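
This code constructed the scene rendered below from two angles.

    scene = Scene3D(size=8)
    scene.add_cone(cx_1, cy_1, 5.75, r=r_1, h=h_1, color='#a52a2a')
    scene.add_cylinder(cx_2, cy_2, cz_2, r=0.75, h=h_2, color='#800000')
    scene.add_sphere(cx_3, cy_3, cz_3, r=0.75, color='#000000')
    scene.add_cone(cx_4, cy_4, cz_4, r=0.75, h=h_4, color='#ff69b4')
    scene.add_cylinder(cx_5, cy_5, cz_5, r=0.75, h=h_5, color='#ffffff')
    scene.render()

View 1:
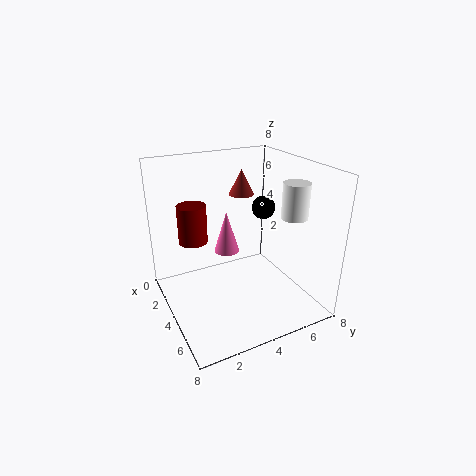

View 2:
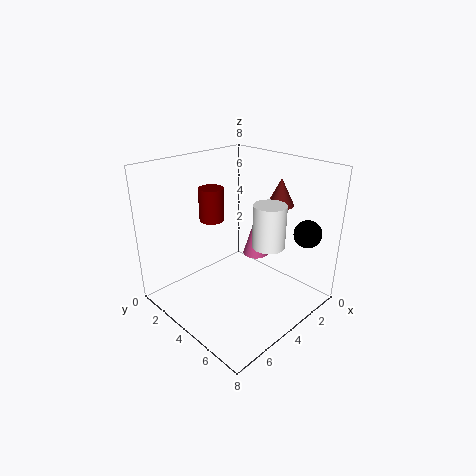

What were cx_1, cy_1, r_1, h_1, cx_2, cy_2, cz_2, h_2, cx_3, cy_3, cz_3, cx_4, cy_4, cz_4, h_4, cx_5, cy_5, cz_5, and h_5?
cx_1 = 2
cy_1 = 5.25
r_1 = 0.75
h_1 = 1.5
cx_2 = 3.75
cy_2 = 1.5
cz_2 = 4.25
h_2 = 2
cx_3 = 1.75
cy_3 = 7
cz_3 = 4.5
cx_4 = 2.5
cy_4 = 4
cz_4 = 2.5
h_4 = 2.5
cx_5 = 5
cy_5 = 7
cz_5 = 5
h_5 = 2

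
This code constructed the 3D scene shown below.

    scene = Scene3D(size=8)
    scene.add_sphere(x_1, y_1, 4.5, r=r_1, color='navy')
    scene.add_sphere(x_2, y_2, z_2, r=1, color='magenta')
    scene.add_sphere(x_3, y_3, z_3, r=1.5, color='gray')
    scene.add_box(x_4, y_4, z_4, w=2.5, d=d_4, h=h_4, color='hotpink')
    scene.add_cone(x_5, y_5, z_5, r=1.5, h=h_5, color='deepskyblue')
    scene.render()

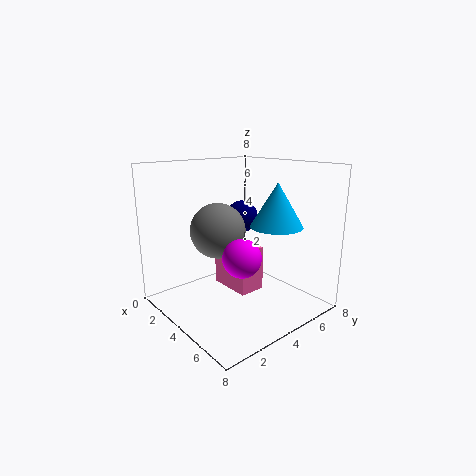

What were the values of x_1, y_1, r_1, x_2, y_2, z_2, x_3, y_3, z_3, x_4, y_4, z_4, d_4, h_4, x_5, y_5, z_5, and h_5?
x_1 = 2
y_1 = 6
r_1 = 1
x_2 = 5.5
y_2 = 3
z_2 = 3.5
x_3 = 3.5
y_3 = 3
z_3 = 4.5
x_4 = 2.5
y_4 = 3.5
z_4 = 1
d_4 = 1.5
h_4 = 2.5
x_5 = 5
y_5 = 6
z_5 = 4.5
h_5 = 2.5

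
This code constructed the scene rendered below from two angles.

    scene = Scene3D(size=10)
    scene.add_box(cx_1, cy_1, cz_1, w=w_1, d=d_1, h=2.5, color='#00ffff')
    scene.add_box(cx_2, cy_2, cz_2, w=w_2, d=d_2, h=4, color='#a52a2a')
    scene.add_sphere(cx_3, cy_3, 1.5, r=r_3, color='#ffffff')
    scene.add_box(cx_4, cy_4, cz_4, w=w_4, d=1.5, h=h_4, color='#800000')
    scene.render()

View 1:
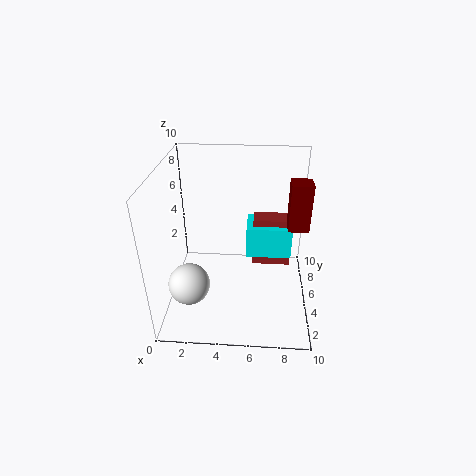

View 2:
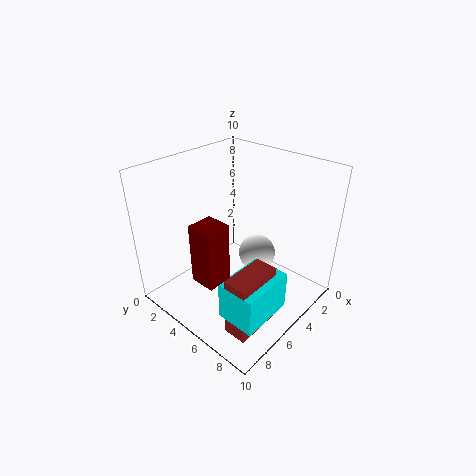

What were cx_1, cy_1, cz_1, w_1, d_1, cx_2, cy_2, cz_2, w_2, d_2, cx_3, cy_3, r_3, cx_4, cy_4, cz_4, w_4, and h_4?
cx_1 = 5.5
cy_1 = 7
cz_1 = 2
w_1 = 3.5
d_1 = 2.5
cx_2 = 6
cy_2 = 7.5
cz_2 = 1
w_2 = 3
d_2 = 1.5
cx_3 = 1.5
cy_3 = 4
r_3 = 1.5
cx_4 = 8.5
cy_4 = 6
cz_4 = 5
w_4 = 1.5
h_4 = 3.5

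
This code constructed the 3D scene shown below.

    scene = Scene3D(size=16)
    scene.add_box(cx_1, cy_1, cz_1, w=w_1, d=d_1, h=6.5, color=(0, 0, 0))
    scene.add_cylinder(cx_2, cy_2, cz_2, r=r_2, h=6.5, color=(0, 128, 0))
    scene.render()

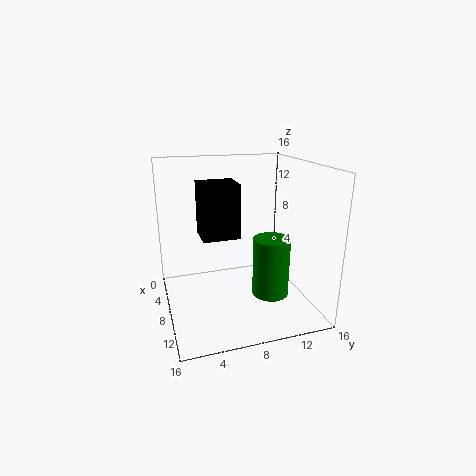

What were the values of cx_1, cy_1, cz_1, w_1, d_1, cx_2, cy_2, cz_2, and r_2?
cx_1 = 2
cy_1 = 4.5
cz_1 = 7
w_1 = 4
d_1 = 4.5
cx_2 = 10.5
cy_2 = 11
cz_2 = 2
r_2 = 2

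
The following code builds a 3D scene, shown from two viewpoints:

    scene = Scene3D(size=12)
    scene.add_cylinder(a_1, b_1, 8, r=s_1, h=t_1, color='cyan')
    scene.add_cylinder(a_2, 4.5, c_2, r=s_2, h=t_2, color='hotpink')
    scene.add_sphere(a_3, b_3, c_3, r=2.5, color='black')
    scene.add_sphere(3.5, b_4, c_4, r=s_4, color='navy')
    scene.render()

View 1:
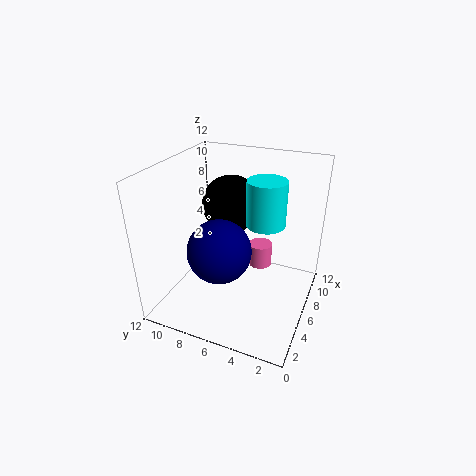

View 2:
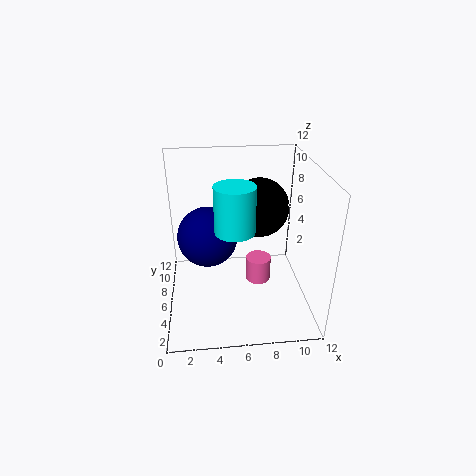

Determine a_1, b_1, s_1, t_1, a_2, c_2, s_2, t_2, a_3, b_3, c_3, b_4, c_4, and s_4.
a_1 = 5.5
b_1 = 3.5
s_1 = 1.5
t_1 = 3.5
a_2 = 7.5
c_2 = 3
s_2 = 1
t_2 = 2
a_3 = 8
b_3 = 7.5
c_3 = 8
b_4 = 6.5
c_4 = 6
s_4 = 2.5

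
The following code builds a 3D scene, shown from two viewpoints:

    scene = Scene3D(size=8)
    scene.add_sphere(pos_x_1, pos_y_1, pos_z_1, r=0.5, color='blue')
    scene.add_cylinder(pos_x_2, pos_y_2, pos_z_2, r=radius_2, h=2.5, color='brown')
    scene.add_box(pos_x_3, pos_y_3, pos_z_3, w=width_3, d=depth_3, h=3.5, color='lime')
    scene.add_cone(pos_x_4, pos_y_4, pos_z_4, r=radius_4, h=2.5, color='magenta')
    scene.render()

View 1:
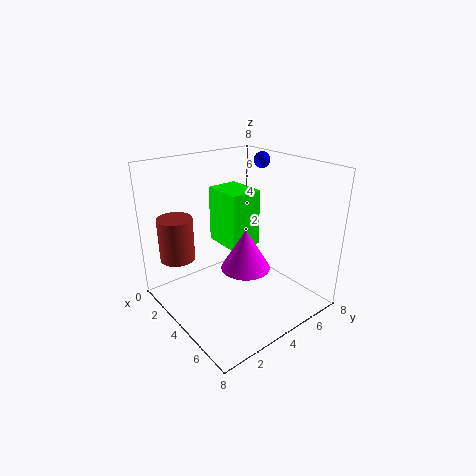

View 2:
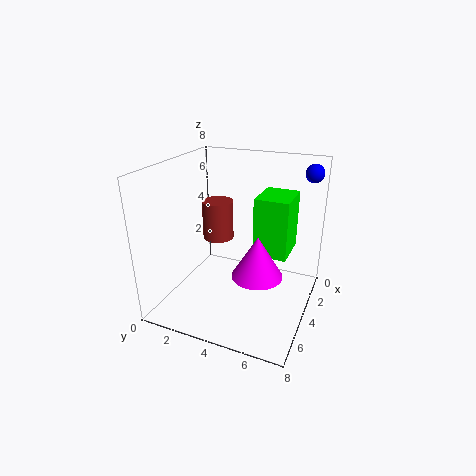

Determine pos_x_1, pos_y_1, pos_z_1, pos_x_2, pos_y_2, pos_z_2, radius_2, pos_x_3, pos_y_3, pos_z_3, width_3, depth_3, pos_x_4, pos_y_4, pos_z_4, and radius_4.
pos_x_1 = 2
pos_y_1 = 7.5
pos_z_1 = 7.5
pos_x_2 = 1.5
pos_y_2 = 1.5
pos_z_2 = 2.5
radius_2 = 1
pos_x_3 = 0.5
pos_y_3 = 4.5
pos_z_3 = 2.5
width_3 = 2.5
depth_3 = 2
pos_x_4 = 3.5
pos_y_4 = 5
pos_z_4 = 1.5
radius_4 = 1.5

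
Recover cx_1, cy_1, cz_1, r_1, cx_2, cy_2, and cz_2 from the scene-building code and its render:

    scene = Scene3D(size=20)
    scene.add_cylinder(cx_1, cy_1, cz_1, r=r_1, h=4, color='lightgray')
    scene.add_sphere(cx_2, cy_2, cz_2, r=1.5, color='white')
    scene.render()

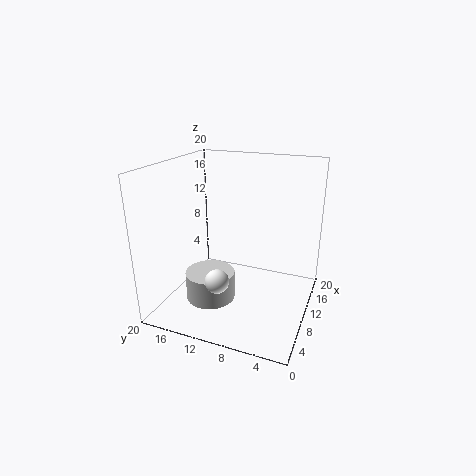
cx_1 = 8
cy_1 = 13.5
cz_1 = 1
r_1 = 3.5
cx_2 = 3
cy_2 = 10
cz_2 = 7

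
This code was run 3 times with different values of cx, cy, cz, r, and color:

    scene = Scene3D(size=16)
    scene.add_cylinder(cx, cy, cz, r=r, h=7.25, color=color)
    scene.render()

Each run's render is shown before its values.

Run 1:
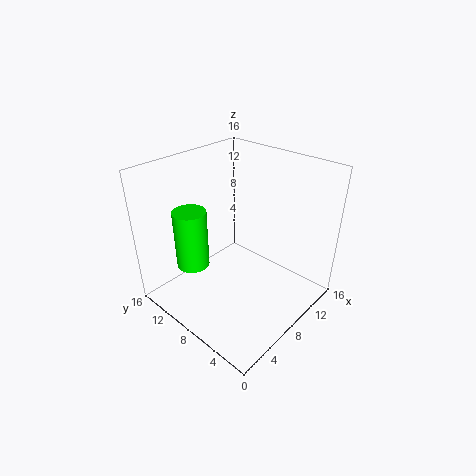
cx = 6
cy = 13.75
cz = 2.75
r = 2
color = 'lime'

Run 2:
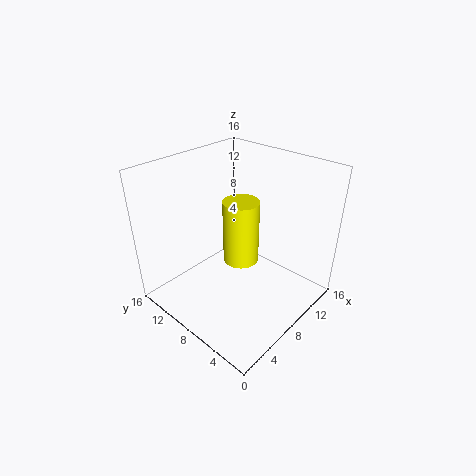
cx = 8.5
cy = 8
cz = 5
r = 2
color = 'yellow'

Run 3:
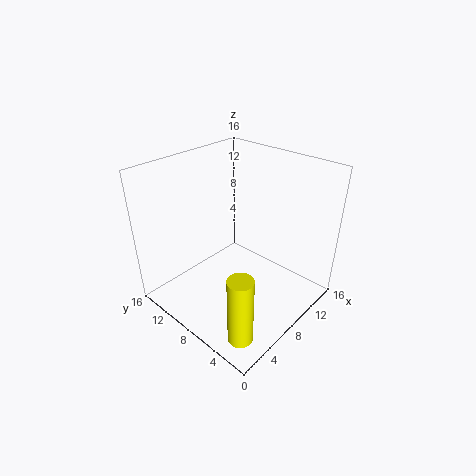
cx = 2
cy = 2.25
cz = 1.5
r = 1.25
color = 'yellow'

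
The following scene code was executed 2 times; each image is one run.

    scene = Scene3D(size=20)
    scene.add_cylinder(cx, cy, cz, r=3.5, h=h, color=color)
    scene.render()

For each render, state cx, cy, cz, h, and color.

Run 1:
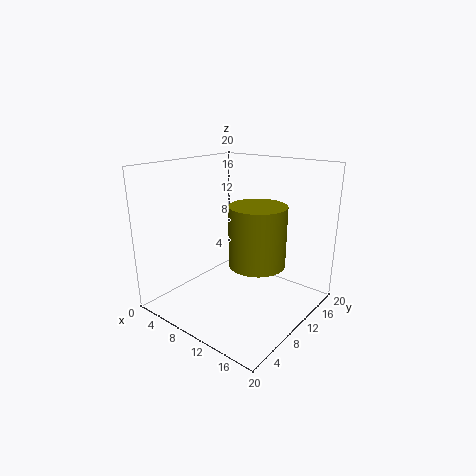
cx = 15
cy = 7.5
cz = 8.5
h = 7.5
color = 'olive'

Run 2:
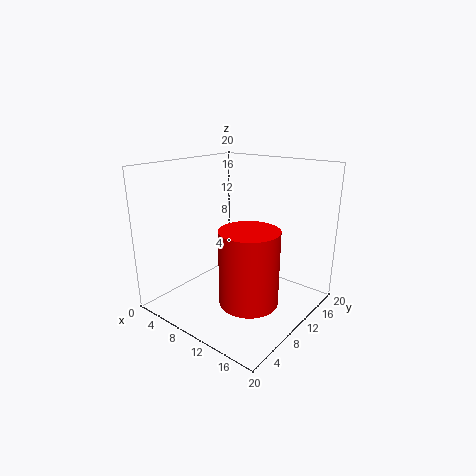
cx = 16
cy = 4.5
cz = 5
h = 9
color = 'red'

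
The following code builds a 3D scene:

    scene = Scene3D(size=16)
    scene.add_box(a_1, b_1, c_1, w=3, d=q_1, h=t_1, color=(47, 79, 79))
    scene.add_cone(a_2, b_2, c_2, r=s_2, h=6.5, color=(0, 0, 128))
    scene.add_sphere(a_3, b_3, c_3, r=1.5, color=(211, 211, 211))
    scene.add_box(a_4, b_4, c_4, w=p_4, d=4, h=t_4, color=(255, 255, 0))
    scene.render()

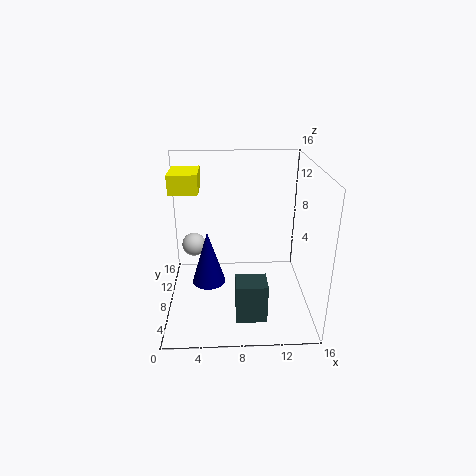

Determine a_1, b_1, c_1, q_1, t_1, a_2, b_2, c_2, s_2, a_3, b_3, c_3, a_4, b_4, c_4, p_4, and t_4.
a_1 = 7.5
b_1 = 0.5
c_1 = 2.5
q_1 = 2.5
t_1 = 4
a_2 = 4.5
b_2 = 9.5
c_2 = 1.5
s_2 = 2
a_3 = 2.5
b_3 = 13.5
c_3 = 4.5
a_4 = 1
b_4 = 6.5
c_4 = 13.5
p_4 = 3
t_4 = 2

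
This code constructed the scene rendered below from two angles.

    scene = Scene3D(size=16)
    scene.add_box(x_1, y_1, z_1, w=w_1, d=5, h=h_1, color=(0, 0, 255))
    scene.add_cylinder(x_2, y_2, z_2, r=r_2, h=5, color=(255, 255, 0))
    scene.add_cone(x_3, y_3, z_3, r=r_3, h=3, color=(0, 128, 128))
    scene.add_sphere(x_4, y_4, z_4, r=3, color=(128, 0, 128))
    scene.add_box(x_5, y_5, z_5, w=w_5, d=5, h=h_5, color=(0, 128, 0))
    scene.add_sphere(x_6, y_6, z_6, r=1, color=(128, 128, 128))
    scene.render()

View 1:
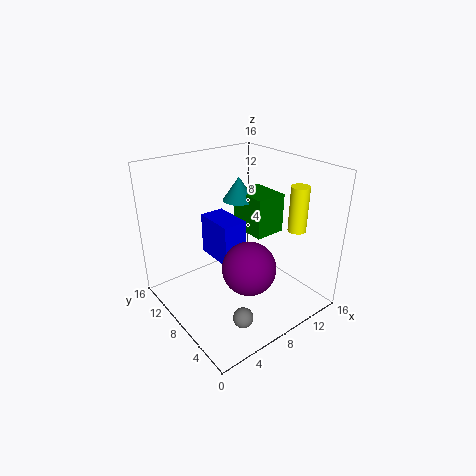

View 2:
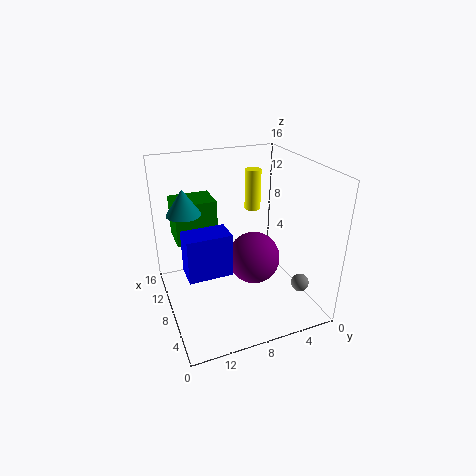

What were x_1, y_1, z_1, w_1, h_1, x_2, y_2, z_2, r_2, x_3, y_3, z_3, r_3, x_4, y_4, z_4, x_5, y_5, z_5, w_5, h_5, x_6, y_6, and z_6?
x_1 = 7, y_1 = 9, z_1 = 4, w_1 = 3, h_1 = 5, x_2 = 13, y_2 = 4, z_2 = 9, r_2 = 1, x_3 = 12, y_3 = 13, z_3 = 10, r_3 = 2, x_4 = 8, y_4 = 6, z_4 = 5, x_5 = 12, y_5 = 9, z_5 = 6, w_5 = 4, h_5 = 5, x_6 = 4, y_6 = 2, z_6 = 3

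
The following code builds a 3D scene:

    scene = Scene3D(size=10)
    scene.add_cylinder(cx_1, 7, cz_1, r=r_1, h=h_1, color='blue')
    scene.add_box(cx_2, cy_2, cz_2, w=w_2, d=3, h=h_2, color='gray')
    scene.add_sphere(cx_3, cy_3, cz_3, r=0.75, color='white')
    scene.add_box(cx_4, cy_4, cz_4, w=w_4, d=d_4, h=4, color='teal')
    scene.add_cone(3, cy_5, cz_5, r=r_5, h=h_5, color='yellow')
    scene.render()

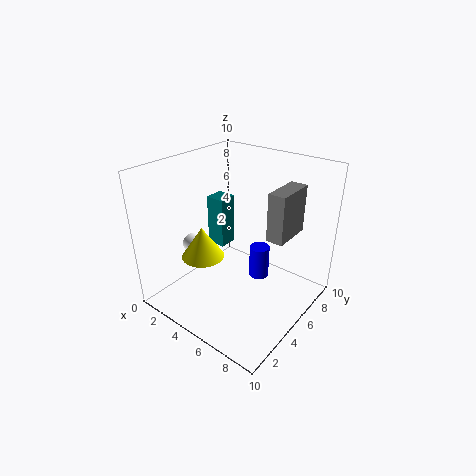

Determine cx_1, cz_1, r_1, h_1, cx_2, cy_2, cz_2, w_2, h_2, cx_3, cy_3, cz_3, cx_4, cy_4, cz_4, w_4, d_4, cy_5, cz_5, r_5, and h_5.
cx_1 = 5.5, cz_1 = 1, r_1 = 0.75, h_1 = 2.5, cx_2 = 6.5, cy_2 = 6.25, cz_2 = 4.75, w_2 = 1.25, h_2 = 3.5, cx_3 = 1.5, cy_3 = 4, cz_3 = 3.75, cx_4 = 0.75, cy_4 = 6.5, cz_4 = 2.5, w_4 = 1.5, d_4 = 1.5, cy_5 = 3.5, cz_5 = 3.5, r_5 = 1.5, h_5 = 2.25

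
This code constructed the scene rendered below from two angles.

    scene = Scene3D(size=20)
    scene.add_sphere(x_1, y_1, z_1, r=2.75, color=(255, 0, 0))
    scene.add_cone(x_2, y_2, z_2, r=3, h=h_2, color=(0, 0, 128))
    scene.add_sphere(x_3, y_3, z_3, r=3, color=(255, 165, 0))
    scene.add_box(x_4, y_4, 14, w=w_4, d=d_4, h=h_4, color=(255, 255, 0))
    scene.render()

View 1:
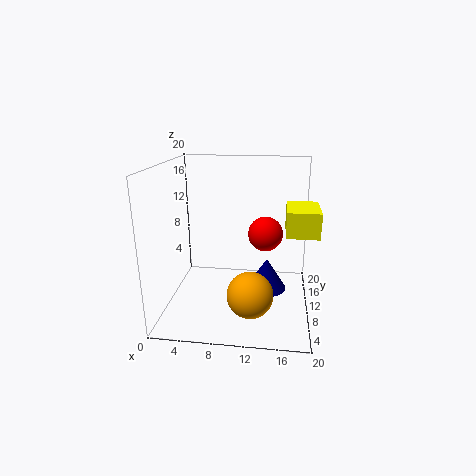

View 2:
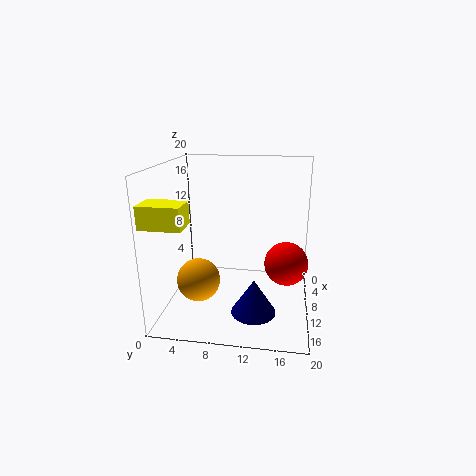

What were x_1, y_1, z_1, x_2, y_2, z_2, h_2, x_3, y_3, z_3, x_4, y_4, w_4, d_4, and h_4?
x_1 = 13.5
y_1 = 16.75
z_1 = 8.25
x_2 = 14
y_2 = 12.75
z_2 = 1
h_2 = 4.75
x_3 = 12.25
y_3 = 4.75
z_3 = 4.25
x_4 = 16.25
y_4 = 0.25
w_4 = 3.5
d_4 = 5
h_4 = 2.75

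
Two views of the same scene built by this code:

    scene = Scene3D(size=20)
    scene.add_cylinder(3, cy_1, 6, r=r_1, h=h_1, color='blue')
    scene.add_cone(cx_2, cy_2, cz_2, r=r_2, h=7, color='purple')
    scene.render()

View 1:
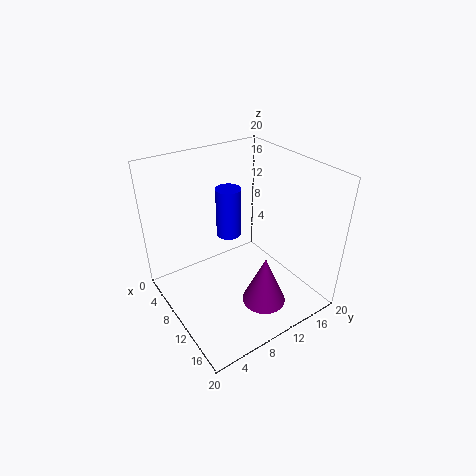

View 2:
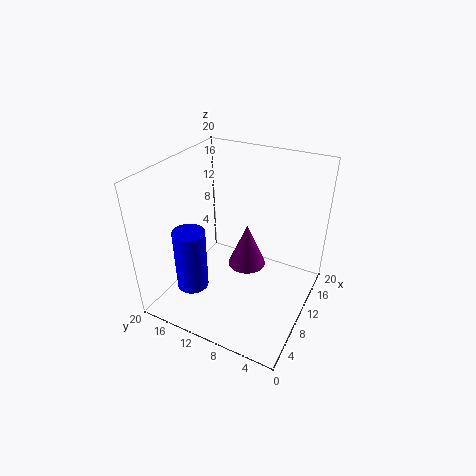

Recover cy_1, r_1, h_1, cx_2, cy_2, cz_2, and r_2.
cy_1 = 13; r_1 = 2; h_1 = 8; cx_2 = 15; cy_2 = 11; cz_2 = 2; r_2 = 3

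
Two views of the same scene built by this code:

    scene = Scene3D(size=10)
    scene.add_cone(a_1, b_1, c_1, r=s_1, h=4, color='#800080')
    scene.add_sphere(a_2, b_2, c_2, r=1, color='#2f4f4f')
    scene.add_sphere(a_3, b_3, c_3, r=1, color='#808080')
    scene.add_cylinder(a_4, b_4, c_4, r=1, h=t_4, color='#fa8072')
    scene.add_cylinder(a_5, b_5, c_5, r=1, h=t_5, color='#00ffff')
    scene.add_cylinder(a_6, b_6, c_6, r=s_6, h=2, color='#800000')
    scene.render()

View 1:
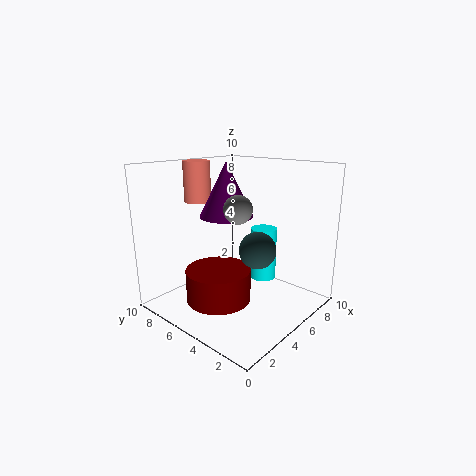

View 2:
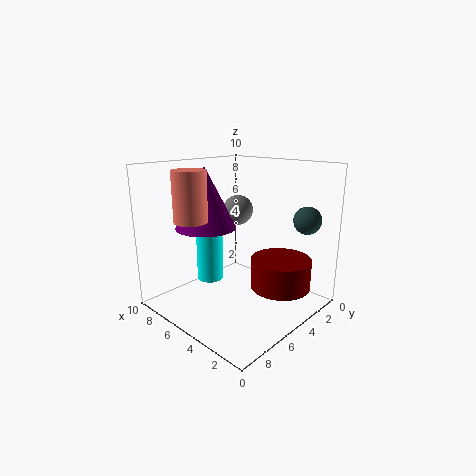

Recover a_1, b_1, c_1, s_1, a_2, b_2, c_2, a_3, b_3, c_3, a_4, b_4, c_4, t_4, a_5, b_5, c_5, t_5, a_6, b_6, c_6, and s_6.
a_1 = 6, b_1 = 7, c_1 = 6, s_1 = 2, a_2 = 2, b_2 = 1, c_2 = 6, a_3 = 5, b_3 = 5, c_3 = 7, a_4 = 5, b_4 = 9, c_4 = 7, t_4 = 3, a_5 = 8, b_5 = 5, c_5 = 1, t_5 = 4, a_6 = 2, b_6 = 4, c_6 = 2, s_6 = 2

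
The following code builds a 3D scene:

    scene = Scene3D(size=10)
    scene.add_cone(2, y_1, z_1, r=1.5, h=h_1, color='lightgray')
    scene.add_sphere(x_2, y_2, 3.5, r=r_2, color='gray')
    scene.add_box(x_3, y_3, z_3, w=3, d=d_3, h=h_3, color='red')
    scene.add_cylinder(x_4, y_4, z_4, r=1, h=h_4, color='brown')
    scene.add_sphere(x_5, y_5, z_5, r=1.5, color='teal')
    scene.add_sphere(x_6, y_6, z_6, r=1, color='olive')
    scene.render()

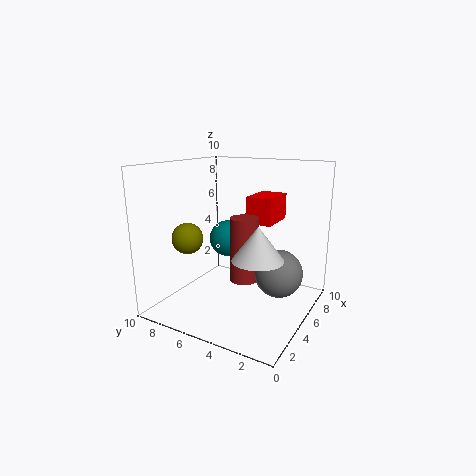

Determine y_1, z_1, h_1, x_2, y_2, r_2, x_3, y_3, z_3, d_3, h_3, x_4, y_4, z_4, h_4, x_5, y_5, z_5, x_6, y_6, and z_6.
y_1 = 2; z_1 = 5; h_1 = 2; x_2 = 4; y_2 = 1.5; r_2 = 1.5; x_3 = 7; y_3 = 3.5; z_3 = 5.5; d_3 = 2; h_3 = 2; x_4 = 5; y_4 = 4.5; z_4 = 2; h_4 = 4.5; x_5 = 8.5; y_5 = 8; z_5 = 3.5; x_6 = 2; y_6 = 7; z_6 = 5.5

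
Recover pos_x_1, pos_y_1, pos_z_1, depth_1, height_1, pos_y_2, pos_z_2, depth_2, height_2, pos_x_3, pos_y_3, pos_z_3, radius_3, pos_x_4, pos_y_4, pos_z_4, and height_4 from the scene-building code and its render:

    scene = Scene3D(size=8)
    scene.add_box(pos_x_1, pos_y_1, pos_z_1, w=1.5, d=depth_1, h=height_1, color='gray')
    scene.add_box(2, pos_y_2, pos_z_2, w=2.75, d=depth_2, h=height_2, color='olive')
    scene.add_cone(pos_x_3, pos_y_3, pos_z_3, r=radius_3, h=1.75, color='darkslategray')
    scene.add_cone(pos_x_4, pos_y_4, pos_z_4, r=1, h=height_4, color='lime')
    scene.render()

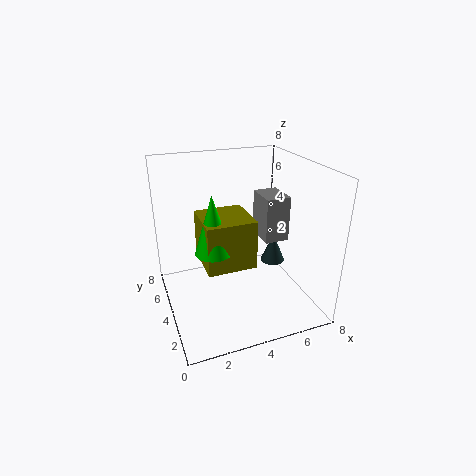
pos_x_1 = 6
pos_y_1 = 4.5
pos_z_1 = 3
depth_1 = 2
height_1 = 2.75
pos_y_2 = 3
pos_z_2 = 2.5
depth_2 = 2.75
height_2 = 2.75
pos_x_3 = 6.75
pos_y_3 = 5
pos_z_3 = 1.5
radius_3 = 0.75
pos_x_4 = 2.5
pos_y_4 = 3.75
pos_z_4 = 3.5
height_4 = 3.25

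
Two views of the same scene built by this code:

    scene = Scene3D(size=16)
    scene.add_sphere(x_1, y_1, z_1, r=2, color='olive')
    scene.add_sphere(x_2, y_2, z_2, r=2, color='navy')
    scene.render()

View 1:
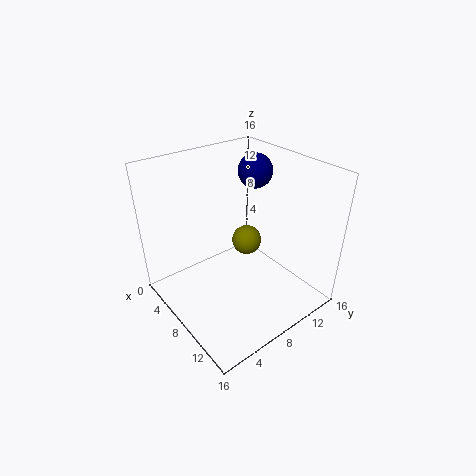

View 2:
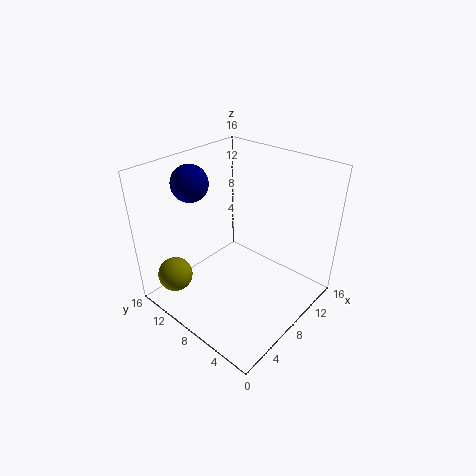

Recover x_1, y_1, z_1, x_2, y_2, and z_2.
x_1 = 3, y_1 = 13.5, z_1 = 3, x_2 = 5.5, y_2 = 12.5, z_2 = 14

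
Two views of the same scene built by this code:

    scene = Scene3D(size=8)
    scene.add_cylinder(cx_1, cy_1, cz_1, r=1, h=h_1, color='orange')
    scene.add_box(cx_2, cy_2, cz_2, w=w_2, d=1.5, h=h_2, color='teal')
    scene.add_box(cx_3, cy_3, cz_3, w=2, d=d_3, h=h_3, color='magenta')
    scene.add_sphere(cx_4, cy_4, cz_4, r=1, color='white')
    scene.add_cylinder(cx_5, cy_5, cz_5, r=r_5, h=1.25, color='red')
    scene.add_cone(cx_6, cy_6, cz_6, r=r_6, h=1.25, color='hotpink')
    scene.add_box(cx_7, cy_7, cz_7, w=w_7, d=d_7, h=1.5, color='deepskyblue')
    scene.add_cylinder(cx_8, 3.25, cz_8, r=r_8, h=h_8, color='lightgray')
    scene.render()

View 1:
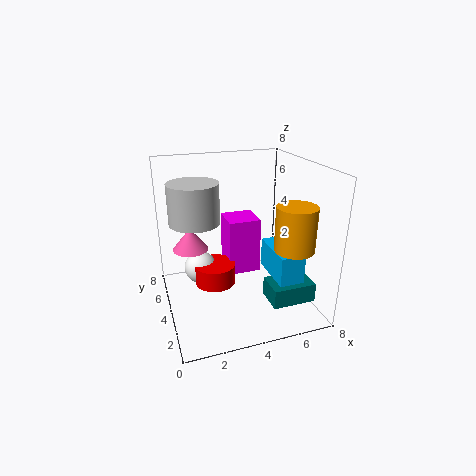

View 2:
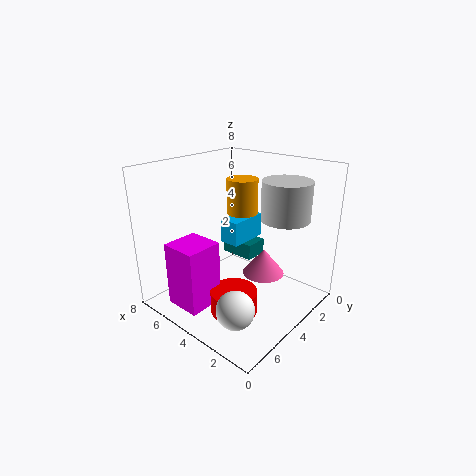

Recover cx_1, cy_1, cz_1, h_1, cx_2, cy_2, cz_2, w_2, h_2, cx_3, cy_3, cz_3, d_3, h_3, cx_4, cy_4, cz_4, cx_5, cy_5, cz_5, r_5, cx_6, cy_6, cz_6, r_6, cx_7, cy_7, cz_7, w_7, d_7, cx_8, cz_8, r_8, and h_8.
cx_1 = 6, cy_1 = 1.25, cz_1 = 4.25, h_1 = 2.25, cx_2 = 4.75, cy_2 = 0.5, cz_2 = 1.5, w_2 = 2.25, h_2 = 1, cx_3 = 4, cy_3 = 5.5, cz_3 = 0.75, d_3 = 2, h_3 = 3.5, cx_4 = 2.25, cy_4 = 6.25, cz_4 = 1.25, cx_5 = 3, cy_5 = 5.5, cz_5 = 0.5, r_5 = 1.25, cx_6 = 1.5, cy_6 = 5, cz_6 = 3.25, r_6 = 1, cx_7 = 5, cy_7 = 0.5, cz_7 = 2.75, w_7 = 1.25, d_7 = 2.5, cx_8 = 1.5, cz_8 = 5.5, r_8 = 1.25, h_8 = 2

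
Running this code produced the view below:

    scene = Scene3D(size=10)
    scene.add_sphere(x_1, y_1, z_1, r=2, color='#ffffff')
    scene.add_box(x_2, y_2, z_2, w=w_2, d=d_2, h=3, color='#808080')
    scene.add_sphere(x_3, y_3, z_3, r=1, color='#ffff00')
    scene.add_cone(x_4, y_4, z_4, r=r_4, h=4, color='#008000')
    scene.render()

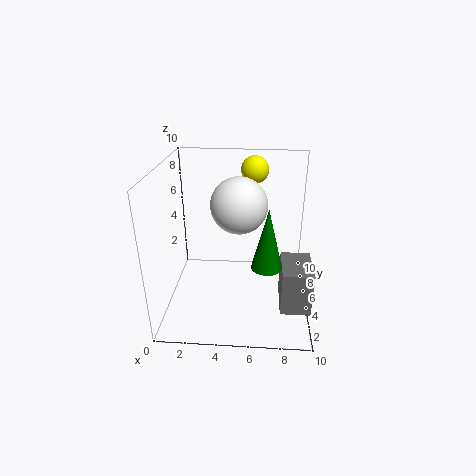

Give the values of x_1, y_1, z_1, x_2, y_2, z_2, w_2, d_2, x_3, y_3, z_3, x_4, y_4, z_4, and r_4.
x_1 = 5, y_1 = 6, z_1 = 7, x_2 = 8, y_2 = 2, z_2 = 1, w_2 = 2, d_2 = 3, x_3 = 6, y_3 = 8, z_3 = 9, x_4 = 7, y_4 = 3, z_4 = 4, r_4 = 1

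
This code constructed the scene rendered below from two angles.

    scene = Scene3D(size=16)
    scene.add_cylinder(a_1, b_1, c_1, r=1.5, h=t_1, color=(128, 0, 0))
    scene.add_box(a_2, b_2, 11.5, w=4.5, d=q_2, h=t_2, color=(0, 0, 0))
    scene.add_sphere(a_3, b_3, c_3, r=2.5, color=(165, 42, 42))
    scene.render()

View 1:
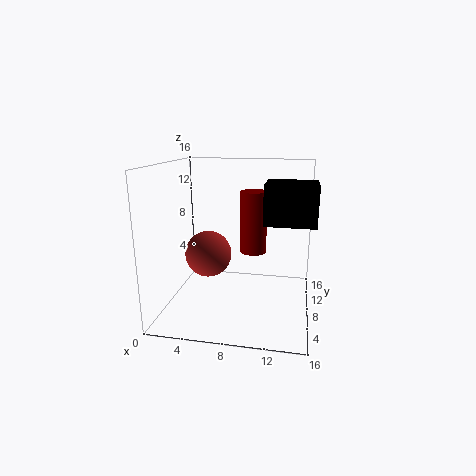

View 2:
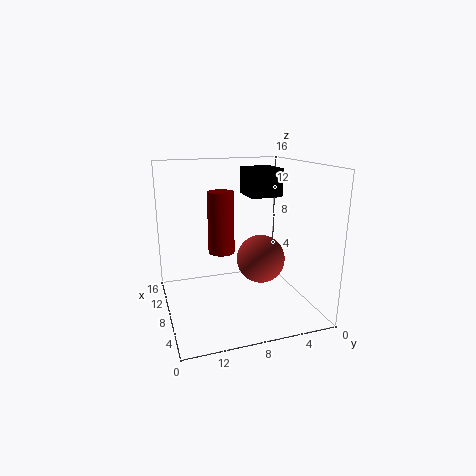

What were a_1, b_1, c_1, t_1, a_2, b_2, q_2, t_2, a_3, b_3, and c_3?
a_1 = 9.5; b_1 = 9.5; c_1 = 6; t_1 = 7; a_2 = 11.5; b_2 = 1; q_2 = 4; t_2 = 3.5; a_3 = 5; b_3 = 6.5; c_3 = 6.5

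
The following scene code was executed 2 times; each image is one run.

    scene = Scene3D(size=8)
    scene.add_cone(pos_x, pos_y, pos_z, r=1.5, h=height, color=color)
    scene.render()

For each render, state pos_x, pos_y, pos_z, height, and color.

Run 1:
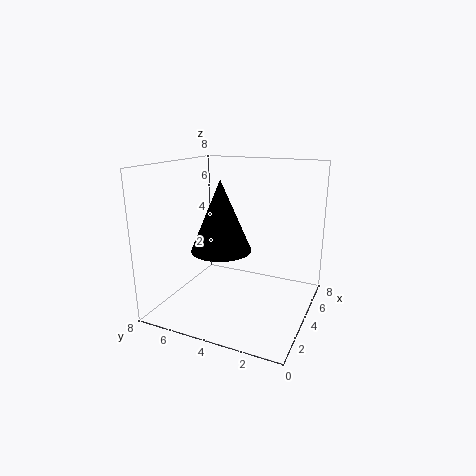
pos_x = 2
pos_y = 4
pos_z = 4
height = 3.5
color = 'black'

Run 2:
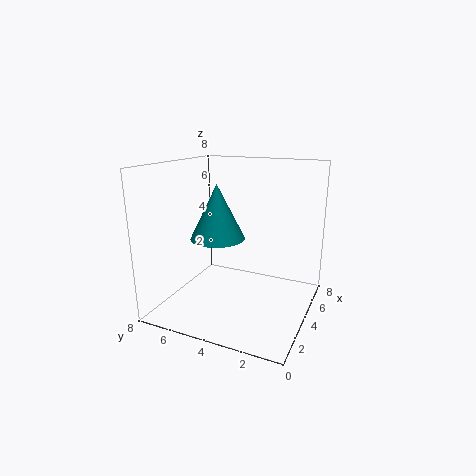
pos_x = 3.5
pos_y = 5
pos_z = 4
height = 3
color = 'teal'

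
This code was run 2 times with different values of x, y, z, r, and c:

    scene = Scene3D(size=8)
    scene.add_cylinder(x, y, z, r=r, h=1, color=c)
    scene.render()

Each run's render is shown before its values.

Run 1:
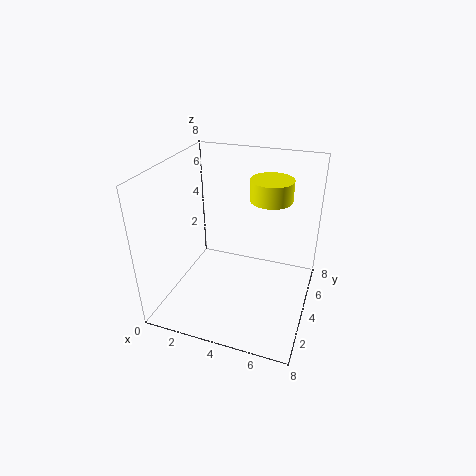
x = 6
y = 3
z = 7
r = 1
c = 'yellow'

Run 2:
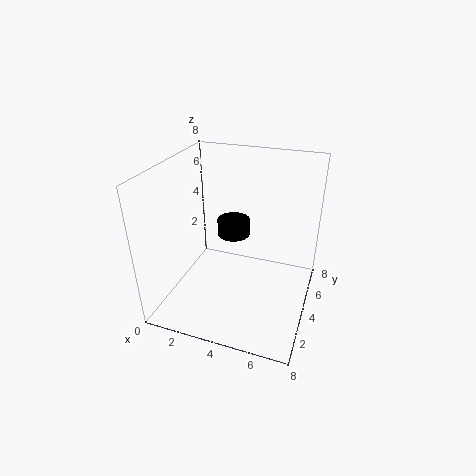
x = 3
y = 6
z = 3
r = 1
c = 'black'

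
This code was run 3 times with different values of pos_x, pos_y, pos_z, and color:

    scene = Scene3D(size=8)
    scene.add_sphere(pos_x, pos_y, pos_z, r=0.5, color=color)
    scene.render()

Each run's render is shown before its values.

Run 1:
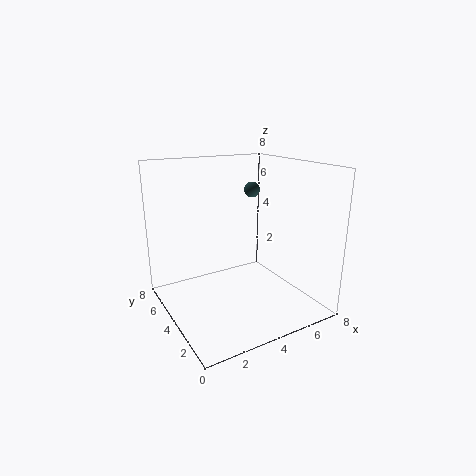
pos_x = 6.5; pos_y = 6.5; pos_z = 6; color = 'darkslategray'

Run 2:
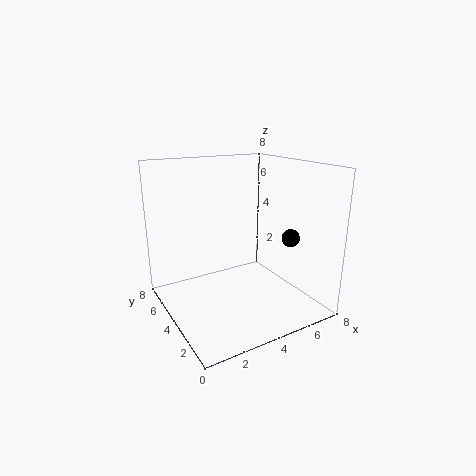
pos_x = 6.5; pos_y = 2.5; pos_z = 4; color = 'black'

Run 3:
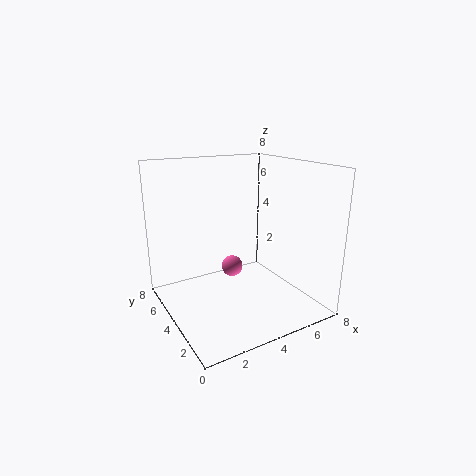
pos_x = 2.5; pos_y = 2; pos_z = 3.5; color = 'hotpink'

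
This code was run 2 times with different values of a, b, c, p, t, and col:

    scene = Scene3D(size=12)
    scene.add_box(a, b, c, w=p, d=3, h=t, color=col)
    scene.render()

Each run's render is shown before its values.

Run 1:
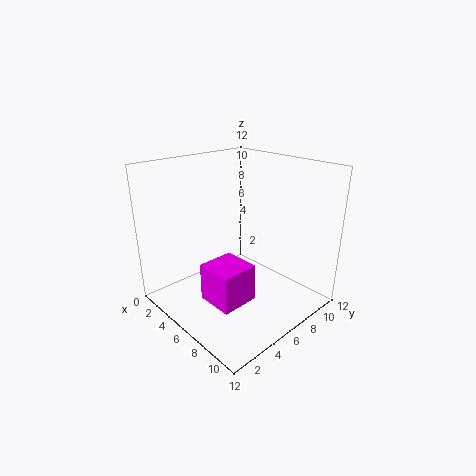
a = 6; b = 2; c = 2; p = 3; t = 3; col = 'magenta'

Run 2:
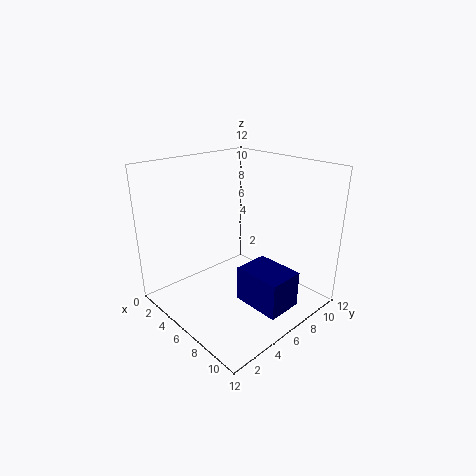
a = 7; b = 5; c = 1; p = 4; t = 3; col = 'navy'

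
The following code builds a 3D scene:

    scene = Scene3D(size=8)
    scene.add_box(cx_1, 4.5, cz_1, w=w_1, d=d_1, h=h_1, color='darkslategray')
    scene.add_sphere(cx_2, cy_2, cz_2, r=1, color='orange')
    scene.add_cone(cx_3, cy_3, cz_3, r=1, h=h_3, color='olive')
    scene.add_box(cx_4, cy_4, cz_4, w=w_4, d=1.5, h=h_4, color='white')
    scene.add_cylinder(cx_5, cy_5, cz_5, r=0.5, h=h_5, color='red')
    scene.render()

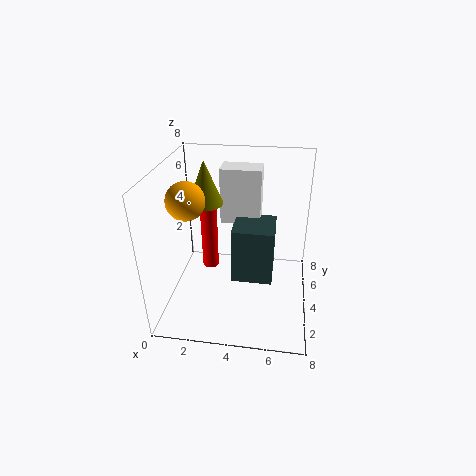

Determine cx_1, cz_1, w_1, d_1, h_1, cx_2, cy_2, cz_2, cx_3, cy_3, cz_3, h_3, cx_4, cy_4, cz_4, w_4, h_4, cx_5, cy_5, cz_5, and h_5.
cx_1 = 3.5, cz_1 = 0.5, w_1 = 2.5, d_1 = 2.5, h_1 = 3.5, cx_2 = 1.5, cy_2 = 3, cz_2 = 6.5, cx_3 = 2, cy_3 = 5, cz_3 = 5.5, h_3 = 2.5, cx_4 = 2.5, cy_4 = 6.5, cz_4 = 3.5, w_4 = 2.5, h_4 = 3.5, cx_5 = 2, cy_5 = 5.5, cz_5 = 1, h_5 = 4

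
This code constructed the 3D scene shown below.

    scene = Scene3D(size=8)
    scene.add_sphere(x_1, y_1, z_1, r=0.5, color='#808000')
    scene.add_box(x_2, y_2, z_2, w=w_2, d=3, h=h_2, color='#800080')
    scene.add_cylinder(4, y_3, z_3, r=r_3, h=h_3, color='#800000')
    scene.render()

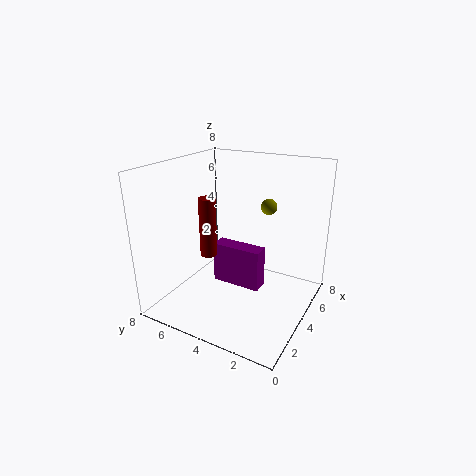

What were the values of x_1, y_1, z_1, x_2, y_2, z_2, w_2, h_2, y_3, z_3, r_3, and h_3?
x_1 = 7; y_1 = 3.5; z_1 = 5; x_2 = 4.5; y_2 = 3; z_2 = 0.5; w_2 = 1; h_2 = 2.5; y_3 = 6; z_3 = 2.5; r_3 = 0.5; h_3 = 3.5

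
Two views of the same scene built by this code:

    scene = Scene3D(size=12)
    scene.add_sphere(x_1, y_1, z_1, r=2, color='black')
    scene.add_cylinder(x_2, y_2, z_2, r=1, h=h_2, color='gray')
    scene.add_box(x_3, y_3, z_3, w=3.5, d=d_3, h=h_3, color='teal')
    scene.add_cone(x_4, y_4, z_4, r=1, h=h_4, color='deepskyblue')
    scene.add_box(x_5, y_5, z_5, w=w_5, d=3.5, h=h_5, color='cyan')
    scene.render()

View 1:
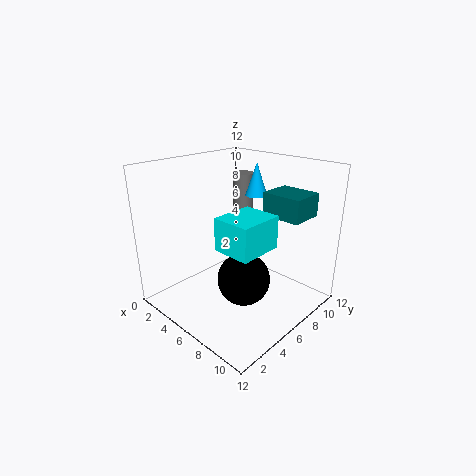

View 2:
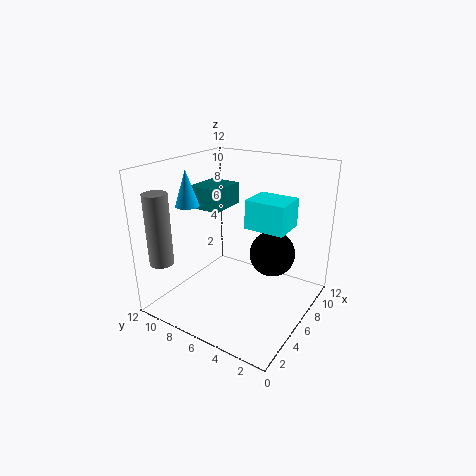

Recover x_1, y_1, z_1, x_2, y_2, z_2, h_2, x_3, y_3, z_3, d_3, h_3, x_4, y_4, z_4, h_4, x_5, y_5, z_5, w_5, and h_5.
x_1 = 8.5; y_1 = 4; z_1 = 4; x_2 = 2; y_2 = 11; z_2 = 4; h_2 = 6; x_3 = 6.5; y_3 = 8.5; z_3 = 7.5; d_3 = 3; h_3 = 2; x_4 = 4.5; y_4 = 10; z_4 = 8.5; h_4 = 3; x_5 = 7; y_5 = 2.5; z_5 = 6.5; w_5 = 3; h_5 = 2.5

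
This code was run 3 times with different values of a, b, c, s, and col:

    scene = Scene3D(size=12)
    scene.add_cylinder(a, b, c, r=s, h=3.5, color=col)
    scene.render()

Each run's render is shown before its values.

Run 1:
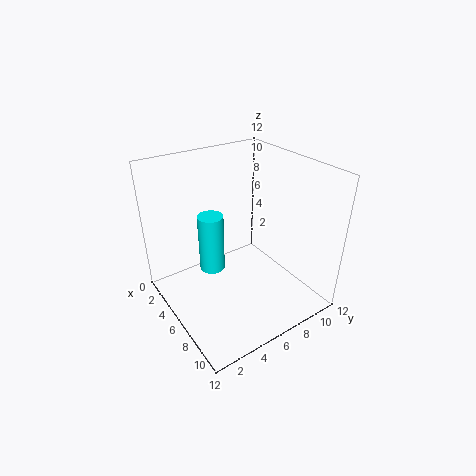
a = 10.5
b = 1
c = 8
s = 0.75
col = 'cyan'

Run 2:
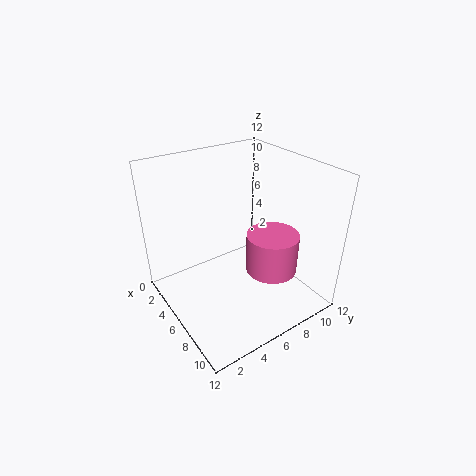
a = 7.25
b = 8.75
c = 2.5
s = 2.25
col = 'hotpink'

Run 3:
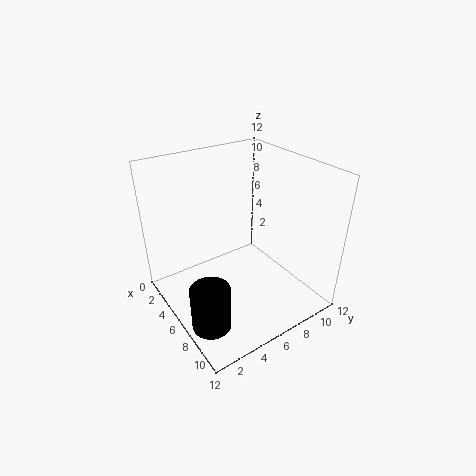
a = 9
b = 1.5
c = 1.25
s = 1.5
col = 'black'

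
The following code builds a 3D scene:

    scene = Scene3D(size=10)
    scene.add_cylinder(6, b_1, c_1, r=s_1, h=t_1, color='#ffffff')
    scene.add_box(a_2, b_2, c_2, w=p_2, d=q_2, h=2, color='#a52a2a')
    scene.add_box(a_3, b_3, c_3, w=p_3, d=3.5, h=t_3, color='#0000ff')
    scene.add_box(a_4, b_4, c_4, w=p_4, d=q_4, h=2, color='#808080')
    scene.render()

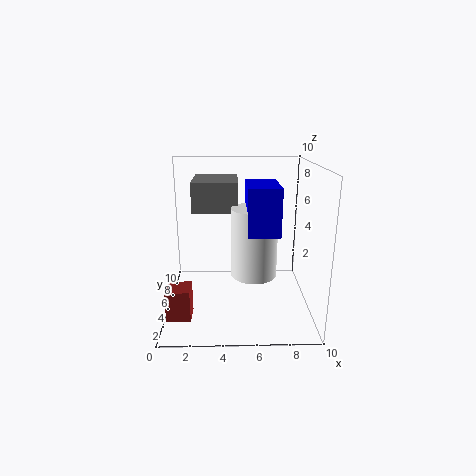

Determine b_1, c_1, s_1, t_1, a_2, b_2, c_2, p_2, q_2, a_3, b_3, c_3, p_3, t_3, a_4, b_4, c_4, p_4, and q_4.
b_1 = 3.5
c_1 = 3
s_1 = 1.5
t_1 = 4.5
a_2 = 0.5
b_2 = 1
c_2 = 1
p_2 = 1.5
q_2 = 1.5
a_3 = 5.5
b_3 = 2
c_3 = 6
p_3 = 2
t_3 = 3
a_4 = 2
b_4 = 4
c_4 = 7
p_4 = 3
q_4 = 3.5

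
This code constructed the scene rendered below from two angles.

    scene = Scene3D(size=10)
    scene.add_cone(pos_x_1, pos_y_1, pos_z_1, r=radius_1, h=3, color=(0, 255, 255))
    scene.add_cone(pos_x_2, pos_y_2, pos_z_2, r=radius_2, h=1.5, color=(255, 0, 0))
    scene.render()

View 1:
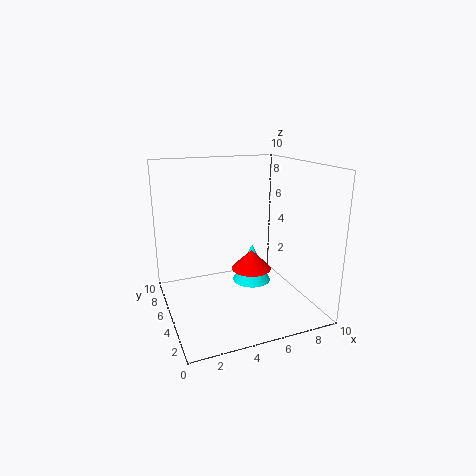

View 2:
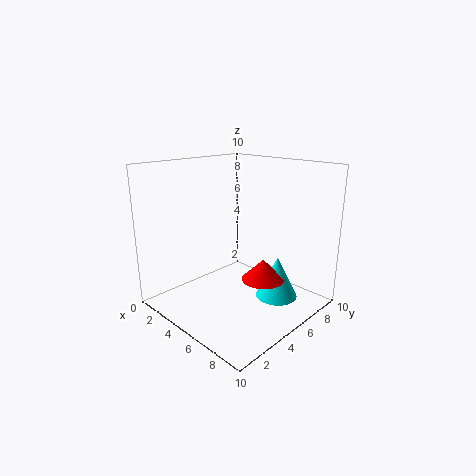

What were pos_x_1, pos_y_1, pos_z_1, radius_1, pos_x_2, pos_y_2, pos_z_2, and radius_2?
pos_x_1 = 7; pos_y_1 = 7; pos_z_1 = 0.5; radius_1 = 1.5; pos_x_2 = 6.5; pos_y_2 = 6; pos_z_2 = 2; radius_2 = 1.5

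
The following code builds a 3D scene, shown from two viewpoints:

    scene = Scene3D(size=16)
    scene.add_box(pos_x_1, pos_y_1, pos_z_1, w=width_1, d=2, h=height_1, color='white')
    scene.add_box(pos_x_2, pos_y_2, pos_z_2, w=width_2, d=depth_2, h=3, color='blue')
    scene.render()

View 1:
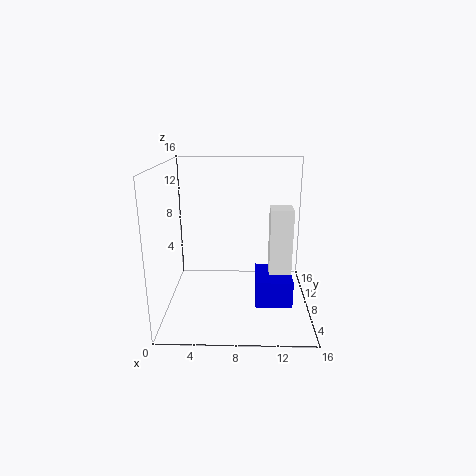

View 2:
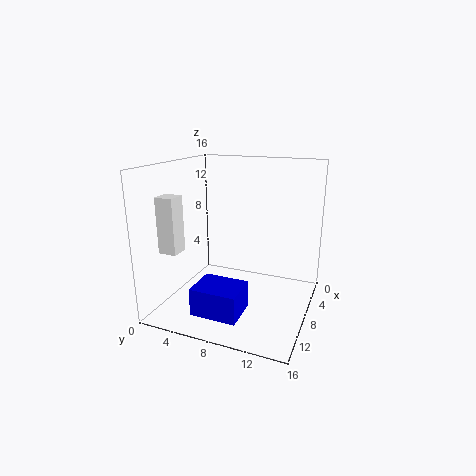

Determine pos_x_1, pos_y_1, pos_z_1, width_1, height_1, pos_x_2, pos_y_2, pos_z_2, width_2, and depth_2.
pos_x_1 = 11, pos_y_1 = 1, pos_z_1 = 7, width_1 = 2, height_1 = 6, pos_x_2 = 10, pos_y_2 = 5, pos_z_2 = 1, width_2 = 4, depth_2 = 5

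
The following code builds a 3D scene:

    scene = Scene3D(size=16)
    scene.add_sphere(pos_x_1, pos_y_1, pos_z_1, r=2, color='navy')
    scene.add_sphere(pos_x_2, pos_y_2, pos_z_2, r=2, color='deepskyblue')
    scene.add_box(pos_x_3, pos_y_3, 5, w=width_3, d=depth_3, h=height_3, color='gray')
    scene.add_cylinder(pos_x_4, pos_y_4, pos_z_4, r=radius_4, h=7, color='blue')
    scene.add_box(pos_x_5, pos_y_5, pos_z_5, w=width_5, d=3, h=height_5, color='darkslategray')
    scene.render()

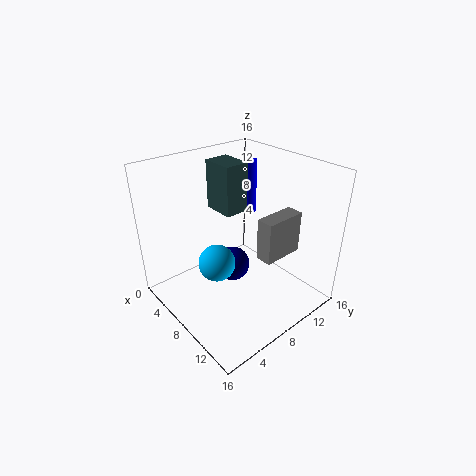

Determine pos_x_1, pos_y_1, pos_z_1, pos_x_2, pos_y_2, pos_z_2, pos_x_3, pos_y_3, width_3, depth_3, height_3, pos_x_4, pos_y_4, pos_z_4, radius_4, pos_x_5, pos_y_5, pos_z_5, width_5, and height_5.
pos_x_1 = 7, pos_y_1 = 8, pos_z_1 = 4, pos_x_2 = 8, pos_y_2 = 5, pos_z_2 = 6, pos_x_3 = 9, pos_y_3 = 10, width_3 = 2, depth_3 = 5, height_3 = 5, pos_x_4 = 2, pos_y_4 = 15, pos_z_4 = 7, radius_4 = 1, pos_x_5 = 1, pos_y_5 = 9, pos_z_5 = 9, width_5 = 4, height_5 = 6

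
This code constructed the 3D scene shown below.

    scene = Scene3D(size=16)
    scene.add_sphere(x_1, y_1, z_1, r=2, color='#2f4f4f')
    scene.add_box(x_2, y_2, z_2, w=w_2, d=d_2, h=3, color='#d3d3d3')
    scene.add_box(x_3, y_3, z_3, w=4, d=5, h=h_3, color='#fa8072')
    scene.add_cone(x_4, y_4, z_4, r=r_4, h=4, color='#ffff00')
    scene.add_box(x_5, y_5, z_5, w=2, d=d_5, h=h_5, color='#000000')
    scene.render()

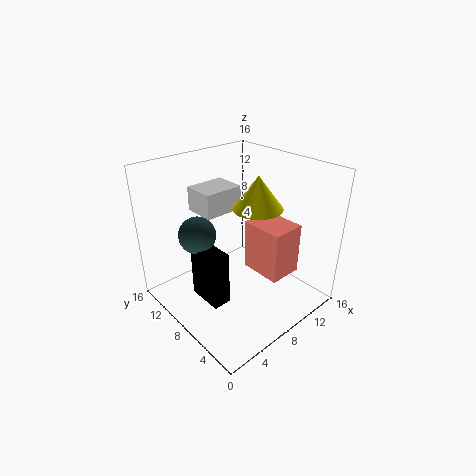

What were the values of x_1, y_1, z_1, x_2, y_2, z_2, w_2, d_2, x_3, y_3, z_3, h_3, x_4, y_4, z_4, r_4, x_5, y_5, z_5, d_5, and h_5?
x_1 = 4, y_1 = 10, z_1 = 9, x_2 = 7, y_2 = 12, z_2 = 9, w_2 = 5, d_2 = 4, x_3 = 10, y_3 = 4, z_3 = 3, h_3 = 6, x_4 = 12, y_4 = 9, z_4 = 10, r_4 = 3, x_5 = 3, y_5 = 6, z_5 = 2, d_5 = 4, h_5 = 6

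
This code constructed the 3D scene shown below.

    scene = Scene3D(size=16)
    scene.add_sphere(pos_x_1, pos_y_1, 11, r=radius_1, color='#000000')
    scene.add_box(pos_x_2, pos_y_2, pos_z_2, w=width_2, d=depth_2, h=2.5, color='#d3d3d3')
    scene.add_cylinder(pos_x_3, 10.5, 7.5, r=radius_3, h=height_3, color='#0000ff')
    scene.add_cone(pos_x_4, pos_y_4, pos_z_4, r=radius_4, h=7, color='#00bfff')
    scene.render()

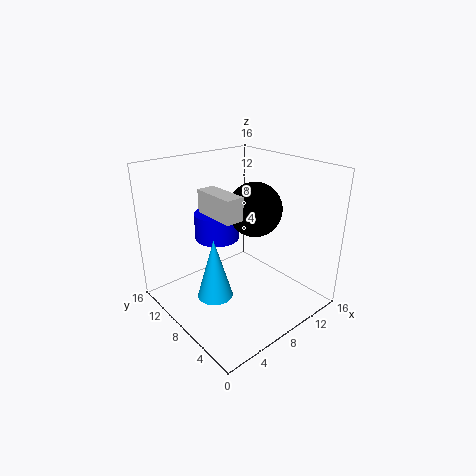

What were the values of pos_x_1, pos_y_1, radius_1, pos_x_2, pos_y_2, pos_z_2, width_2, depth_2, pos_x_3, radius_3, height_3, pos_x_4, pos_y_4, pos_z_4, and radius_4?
pos_x_1 = 10; pos_y_1 = 7.5; radius_1 = 3; pos_x_2 = 5; pos_y_2 = 6; pos_z_2 = 11; width_2 = 2; depth_2 = 5; pos_x_3 = 7; radius_3 = 2.5; height_3 = 3; pos_x_4 = 5; pos_y_4 = 8.5; pos_z_4 = 1.5; radius_4 = 2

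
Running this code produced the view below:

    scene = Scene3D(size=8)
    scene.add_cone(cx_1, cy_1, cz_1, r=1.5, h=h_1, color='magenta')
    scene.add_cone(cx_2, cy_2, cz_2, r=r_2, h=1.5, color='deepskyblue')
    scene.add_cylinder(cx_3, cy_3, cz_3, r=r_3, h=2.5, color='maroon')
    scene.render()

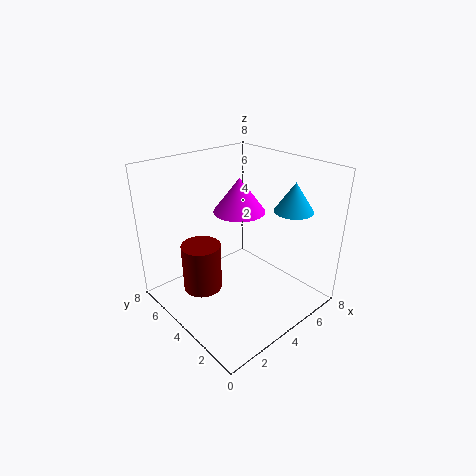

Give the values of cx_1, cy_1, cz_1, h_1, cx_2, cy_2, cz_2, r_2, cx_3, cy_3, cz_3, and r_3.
cx_1 = 5; cy_1 = 5; cz_1 = 5; h_1 = 2; cx_2 = 5.5; cy_2 = 1.5; cz_2 = 6; r_2 = 1; cx_3 = 1.5; cy_3 = 4; cz_3 = 2; r_3 = 1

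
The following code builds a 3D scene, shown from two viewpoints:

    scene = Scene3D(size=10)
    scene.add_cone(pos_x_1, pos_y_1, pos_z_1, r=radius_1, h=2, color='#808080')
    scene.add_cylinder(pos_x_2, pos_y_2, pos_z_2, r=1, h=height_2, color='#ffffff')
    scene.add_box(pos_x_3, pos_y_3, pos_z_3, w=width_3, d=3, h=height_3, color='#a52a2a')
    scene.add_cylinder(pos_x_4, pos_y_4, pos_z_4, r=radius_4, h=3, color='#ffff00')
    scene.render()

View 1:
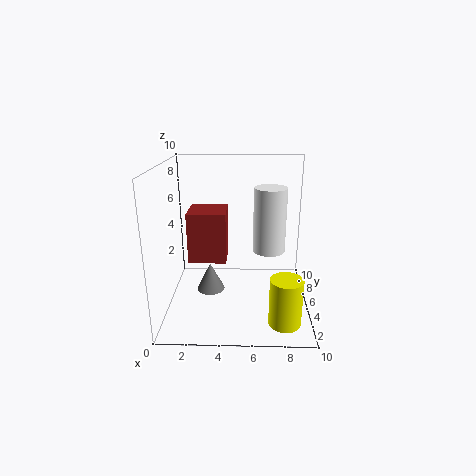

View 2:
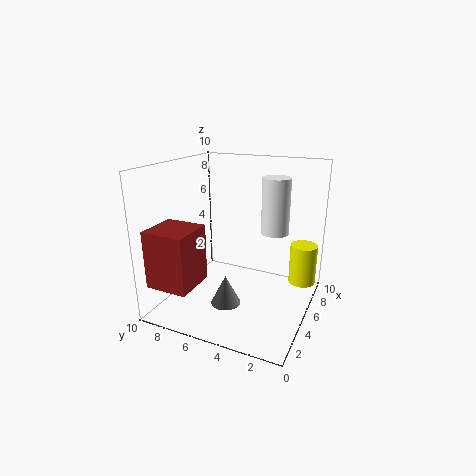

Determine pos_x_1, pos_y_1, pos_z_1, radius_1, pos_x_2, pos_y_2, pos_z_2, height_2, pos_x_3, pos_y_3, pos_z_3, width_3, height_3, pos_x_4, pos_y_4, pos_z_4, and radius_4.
pos_x_1 = 3; pos_y_1 = 5; pos_z_1 = 1; radius_1 = 1; pos_x_2 = 7; pos_y_2 = 3; pos_z_2 = 5; height_2 = 4; pos_x_3 = 1; pos_y_3 = 7; pos_z_3 = 2; width_3 = 3; height_3 = 4; pos_x_4 = 8; pos_y_4 = 1; pos_z_4 = 1; radius_4 = 1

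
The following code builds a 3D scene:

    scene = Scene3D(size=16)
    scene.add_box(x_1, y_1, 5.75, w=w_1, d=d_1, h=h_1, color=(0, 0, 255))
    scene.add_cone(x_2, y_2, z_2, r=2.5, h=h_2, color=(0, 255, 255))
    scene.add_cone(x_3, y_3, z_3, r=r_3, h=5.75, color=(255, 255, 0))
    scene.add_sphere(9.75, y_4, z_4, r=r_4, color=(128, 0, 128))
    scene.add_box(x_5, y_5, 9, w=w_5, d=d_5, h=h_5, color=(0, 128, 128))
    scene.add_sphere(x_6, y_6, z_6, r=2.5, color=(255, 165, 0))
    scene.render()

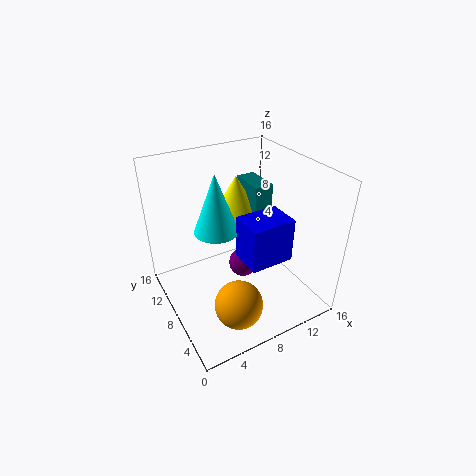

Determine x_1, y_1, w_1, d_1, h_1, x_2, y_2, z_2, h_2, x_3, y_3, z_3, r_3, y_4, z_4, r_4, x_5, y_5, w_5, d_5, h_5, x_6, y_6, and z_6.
x_1 = 7.75; y_1 = 4.25; w_1 = 5; d_1 = 3.75; h_1 = 5; x_2 = 6.25; y_2 = 9.75; z_2 = 8.5; h_2 = 6.75; x_3 = 10; y_3 = 12; z_3 = 7.75; r_3 = 3.25; y_4 = 9.75; z_4 = 2.75; r_4 = 1.75; x_5 = 11; y_5 = 9.25; w_5 = 2.25; d_5 = 4.25; h_5 = 3.75; x_6 = 5.25; y_6 = 3; z_6 = 3.5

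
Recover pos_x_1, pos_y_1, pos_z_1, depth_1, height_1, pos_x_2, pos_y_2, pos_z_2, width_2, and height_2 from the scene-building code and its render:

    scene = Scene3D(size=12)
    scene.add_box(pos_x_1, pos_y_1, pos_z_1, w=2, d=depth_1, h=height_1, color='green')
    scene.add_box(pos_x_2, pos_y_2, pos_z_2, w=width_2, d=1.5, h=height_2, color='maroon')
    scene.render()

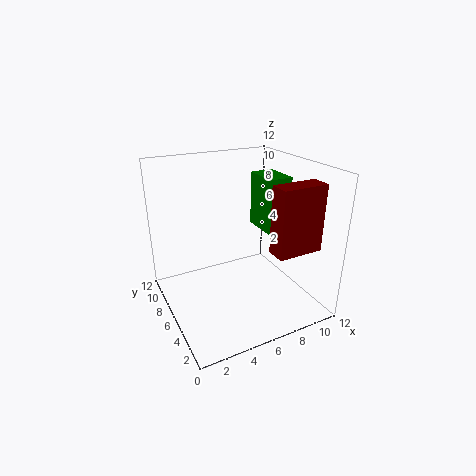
pos_x_1 = 8
pos_y_1 = 4.5
pos_z_1 = 6.5
depth_1 = 3
height_1 = 4.5
pos_x_2 = 6.5
pos_y_2 = 0.5
pos_z_2 = 6.5
width_2 = 3.5
height_2 = 5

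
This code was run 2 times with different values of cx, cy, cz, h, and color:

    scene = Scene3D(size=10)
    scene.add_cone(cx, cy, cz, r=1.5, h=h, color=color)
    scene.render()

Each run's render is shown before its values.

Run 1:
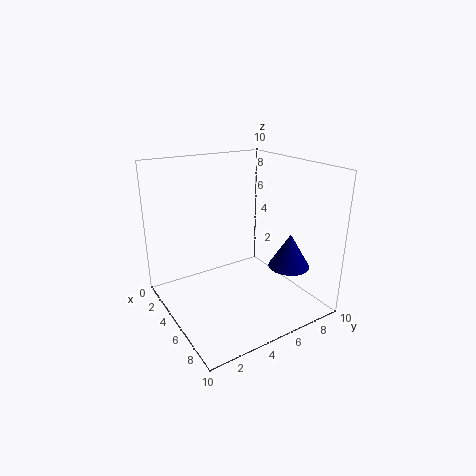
cx = 6.5; cy = 8.5; cz = 2.5; h = 2.5; color = 'navy'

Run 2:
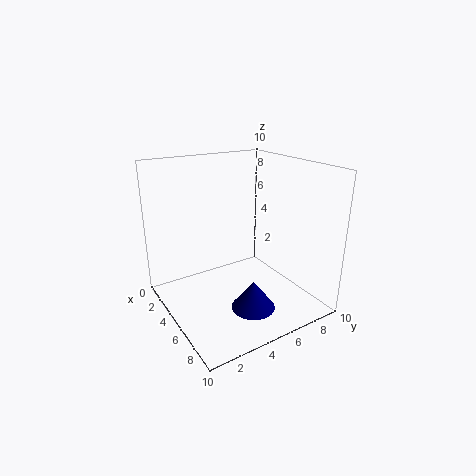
cx = 7; cy = 5; cz = 0.5; h = 2; color = 'navy'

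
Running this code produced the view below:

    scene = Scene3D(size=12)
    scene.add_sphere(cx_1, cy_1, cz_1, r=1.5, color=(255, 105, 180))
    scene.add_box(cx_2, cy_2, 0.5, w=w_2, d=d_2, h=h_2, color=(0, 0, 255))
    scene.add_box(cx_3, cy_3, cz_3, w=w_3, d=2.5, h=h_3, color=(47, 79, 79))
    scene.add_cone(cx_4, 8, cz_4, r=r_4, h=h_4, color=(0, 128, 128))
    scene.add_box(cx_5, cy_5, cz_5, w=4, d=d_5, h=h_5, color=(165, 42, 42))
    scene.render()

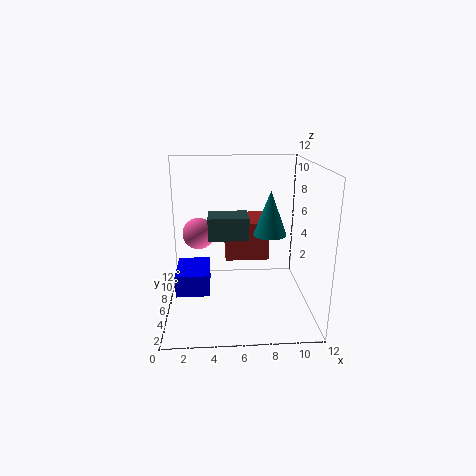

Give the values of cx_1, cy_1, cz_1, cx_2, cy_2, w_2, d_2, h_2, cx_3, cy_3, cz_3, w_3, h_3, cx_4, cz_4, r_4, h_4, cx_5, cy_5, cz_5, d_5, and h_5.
cx_1 = 2.5; cy_1 = 10; cz_1 = 5; cx_2 = 0.5; cy_2 = 6; w_2 = 3; d_2 = 4; h_2 = 2; cx_3 = 3.5; cy_3 = 6.5; cz_3 = 5.5; w_3 = 3.5; h_3 = 2; cx_4 = 9; cz_4 = 5.5; r_4 = 1.5; h_4 = 4; cx_5 = 5; cy_5 = 8; cz_5 = 3; d_5 = 4; h_5 = 3.5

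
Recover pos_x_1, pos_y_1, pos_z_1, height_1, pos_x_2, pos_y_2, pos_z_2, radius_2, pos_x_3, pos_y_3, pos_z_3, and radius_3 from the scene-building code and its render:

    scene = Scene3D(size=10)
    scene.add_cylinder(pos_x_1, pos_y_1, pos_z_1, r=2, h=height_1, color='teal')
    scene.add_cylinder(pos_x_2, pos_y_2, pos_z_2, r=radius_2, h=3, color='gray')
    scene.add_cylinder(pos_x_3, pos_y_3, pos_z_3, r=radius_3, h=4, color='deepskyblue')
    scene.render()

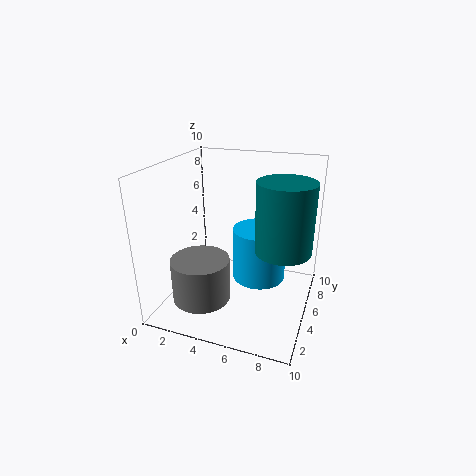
pos_x_1 = 8
pos_y_1 = 6
pos_z_1 = 4
height_1 = 5
pos_x_2 = 3
pos_y_2 = 3
pos_z_2 = 1
radius_2 = 2
pos_x_3 = 6
pos_y_3 = 7
pos_z_3 = 1
radius_3 = 2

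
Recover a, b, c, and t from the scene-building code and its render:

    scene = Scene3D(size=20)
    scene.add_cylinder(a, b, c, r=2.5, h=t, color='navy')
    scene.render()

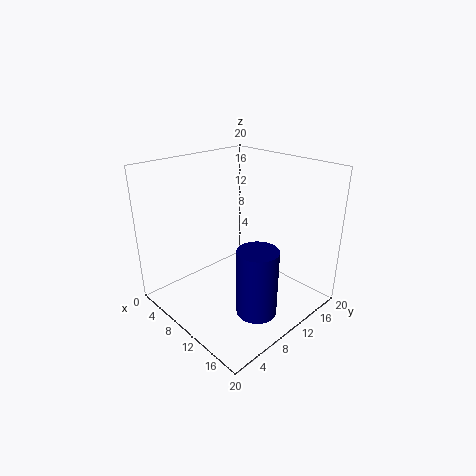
a = 17
b = 6.5
c = 3.5
t = 8.5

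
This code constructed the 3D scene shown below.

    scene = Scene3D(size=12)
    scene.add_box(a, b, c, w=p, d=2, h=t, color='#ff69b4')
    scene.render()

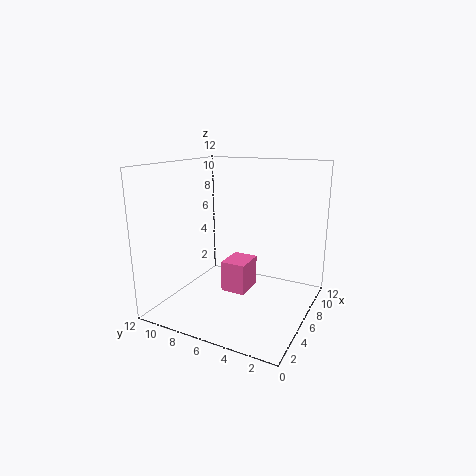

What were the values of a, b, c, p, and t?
a = 4; b = 4.5; c = 2; p = 2.5; t = 2.5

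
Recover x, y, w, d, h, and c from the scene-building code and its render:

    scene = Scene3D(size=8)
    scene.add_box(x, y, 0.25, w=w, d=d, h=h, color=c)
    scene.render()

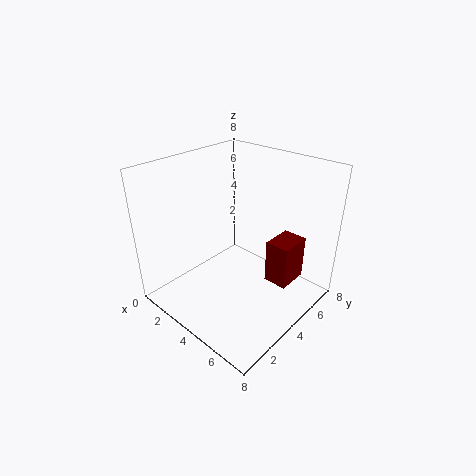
x = 4.5; y = 6; w = 1.5; d = 2; h = 2.75; c = 'maroon'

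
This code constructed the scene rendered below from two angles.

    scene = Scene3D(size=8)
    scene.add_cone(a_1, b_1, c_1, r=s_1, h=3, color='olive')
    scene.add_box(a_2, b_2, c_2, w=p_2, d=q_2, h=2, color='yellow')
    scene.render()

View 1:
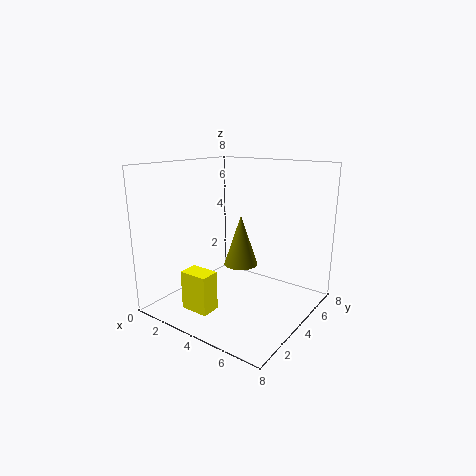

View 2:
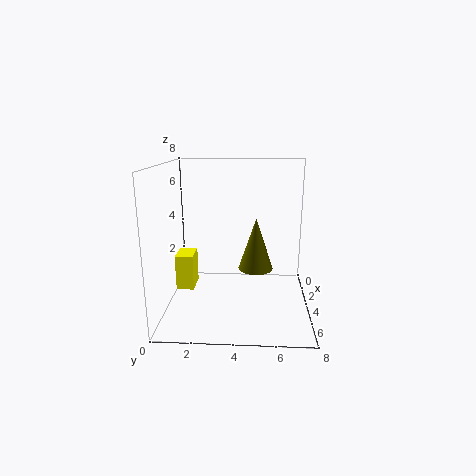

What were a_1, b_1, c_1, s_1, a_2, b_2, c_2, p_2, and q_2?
a_1 = 3.5, b_1 = 5, c_1 = 2, s_1 = 1, a_2 = 3, b_2 = 0.5, c_2 = 1, p_2 = 1.5, q_2 = 1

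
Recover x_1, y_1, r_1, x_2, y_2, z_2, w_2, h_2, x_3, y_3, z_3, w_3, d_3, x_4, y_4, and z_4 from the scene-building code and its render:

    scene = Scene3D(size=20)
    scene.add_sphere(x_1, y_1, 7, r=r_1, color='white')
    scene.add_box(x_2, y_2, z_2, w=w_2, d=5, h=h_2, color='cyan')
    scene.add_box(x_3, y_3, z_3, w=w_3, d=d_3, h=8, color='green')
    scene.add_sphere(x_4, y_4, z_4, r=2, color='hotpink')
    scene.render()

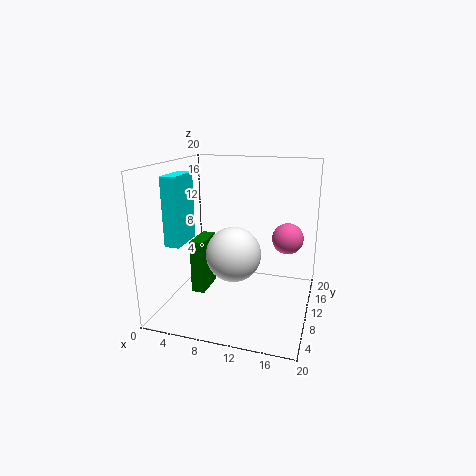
x_1 = 9
y_1 = 11
r_1 = 4
x_2 = 2
y_2 = 4
z_2 = 10
w_2 = 2
h_2 = 9
x_3 = 3
y_3 = 9
z_3 = 1
w_3 = 2
d_3 = 5
x_4 = 17
y_4 = 9
z_4 = 11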